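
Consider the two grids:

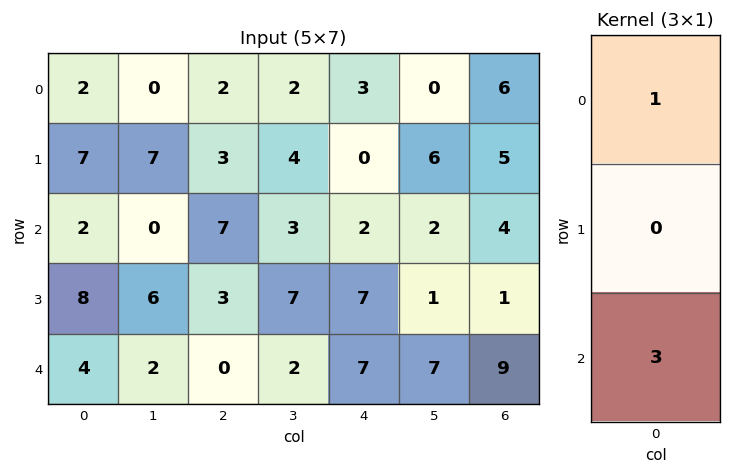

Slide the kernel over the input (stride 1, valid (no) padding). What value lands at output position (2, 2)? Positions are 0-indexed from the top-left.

The receptive field on the input at this output position is [7 / 3 / 0]. Elementwise product with the kernel and sum: 7·1 + 0·3.

7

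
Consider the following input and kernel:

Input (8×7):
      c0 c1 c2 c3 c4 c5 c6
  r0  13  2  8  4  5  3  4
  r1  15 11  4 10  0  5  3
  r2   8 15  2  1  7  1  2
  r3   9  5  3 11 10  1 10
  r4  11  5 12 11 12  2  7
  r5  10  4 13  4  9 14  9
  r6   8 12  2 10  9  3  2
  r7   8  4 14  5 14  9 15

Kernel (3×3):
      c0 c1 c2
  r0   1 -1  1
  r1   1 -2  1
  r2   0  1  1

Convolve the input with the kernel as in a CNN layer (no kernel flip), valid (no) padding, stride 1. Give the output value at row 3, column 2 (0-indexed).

The receptive field on the input at this output position is [3 11 10 / 12 11 12 / 13 4 9]. Elementwise product with the kernel and sum: 3·1 + 11·-1 + 10·1 + 12·1 + 11·-2 + 12·1 + 4·1 + 9·1.

17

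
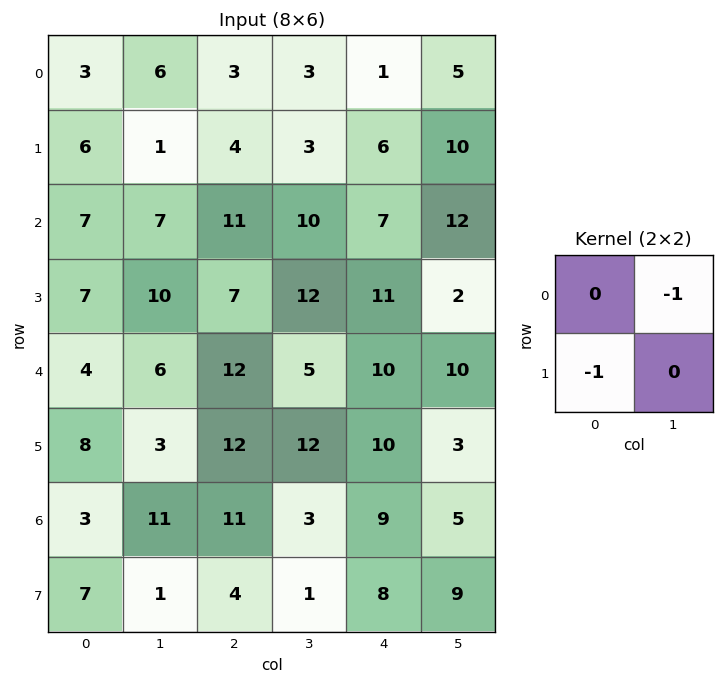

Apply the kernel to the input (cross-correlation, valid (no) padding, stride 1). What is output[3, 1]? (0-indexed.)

-13

The receptive field on the input at this output position is [10 7 / 6 12]. Elementwise product with the kernel and sum: 7·-1 + 6·-1.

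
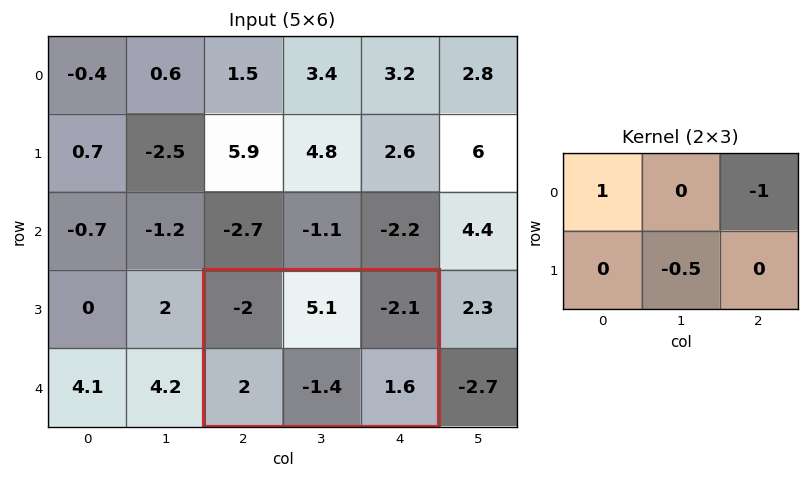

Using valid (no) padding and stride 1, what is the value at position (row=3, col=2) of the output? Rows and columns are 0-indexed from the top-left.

0.8

The receptive field on the input at this output position is [-2 5.1 -2.1 / 2 -1.4 1.6]. Elementwise product with the kernel and sum: -2·1 + -2.1·-1 + -1.4·-0.5.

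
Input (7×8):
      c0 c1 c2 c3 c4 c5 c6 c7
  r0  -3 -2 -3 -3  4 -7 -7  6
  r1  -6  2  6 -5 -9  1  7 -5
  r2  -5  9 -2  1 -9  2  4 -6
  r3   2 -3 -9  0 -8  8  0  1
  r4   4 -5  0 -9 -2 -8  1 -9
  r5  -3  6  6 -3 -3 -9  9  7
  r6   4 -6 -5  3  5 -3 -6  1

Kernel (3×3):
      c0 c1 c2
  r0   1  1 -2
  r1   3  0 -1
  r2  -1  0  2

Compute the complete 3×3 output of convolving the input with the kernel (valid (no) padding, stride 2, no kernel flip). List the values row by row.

Output[0,0]: The receptive field on the input at this output position is [-3 -2 -3 / -6 2 6 / -5 9 -2]. Elementwise product with the kernel and sum: -3·1 + -2·1 + -3·-2 + -6·3 + 6·-1 + -5·-1 + -2·2.

-22 -3 -6
19 -6 -35
-30 31 -47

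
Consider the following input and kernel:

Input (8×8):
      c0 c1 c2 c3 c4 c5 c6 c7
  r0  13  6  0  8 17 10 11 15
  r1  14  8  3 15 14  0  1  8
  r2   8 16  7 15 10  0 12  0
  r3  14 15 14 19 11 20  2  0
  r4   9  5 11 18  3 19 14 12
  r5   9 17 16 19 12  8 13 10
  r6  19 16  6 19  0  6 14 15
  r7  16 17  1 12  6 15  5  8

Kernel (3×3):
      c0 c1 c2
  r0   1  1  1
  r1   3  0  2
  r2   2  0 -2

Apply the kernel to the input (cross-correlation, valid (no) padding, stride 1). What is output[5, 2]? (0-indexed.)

55

The receptive field on the input at this output position is [16 19 12 / 6 19 0 / 1 12 6]. Elementwise product with the kernel and sum: 16·1 + 19·1 + 12·1 + 6·3 + 0·2 + 1·2 + 6·-2.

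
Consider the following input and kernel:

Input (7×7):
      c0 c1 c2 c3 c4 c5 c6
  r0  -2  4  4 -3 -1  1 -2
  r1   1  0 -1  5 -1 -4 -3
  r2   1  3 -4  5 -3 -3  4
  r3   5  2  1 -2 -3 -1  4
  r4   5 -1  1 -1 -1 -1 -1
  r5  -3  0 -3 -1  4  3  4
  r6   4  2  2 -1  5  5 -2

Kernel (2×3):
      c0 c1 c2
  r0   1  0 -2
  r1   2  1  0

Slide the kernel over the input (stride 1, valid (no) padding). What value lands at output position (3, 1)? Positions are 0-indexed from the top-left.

5

The receptive field on the input at this output position is [2 1 -2 / -1 1 -1]. Elementwise product with the kernel and sum: 2·1 + -2·-2 + -1·2 + 1·1.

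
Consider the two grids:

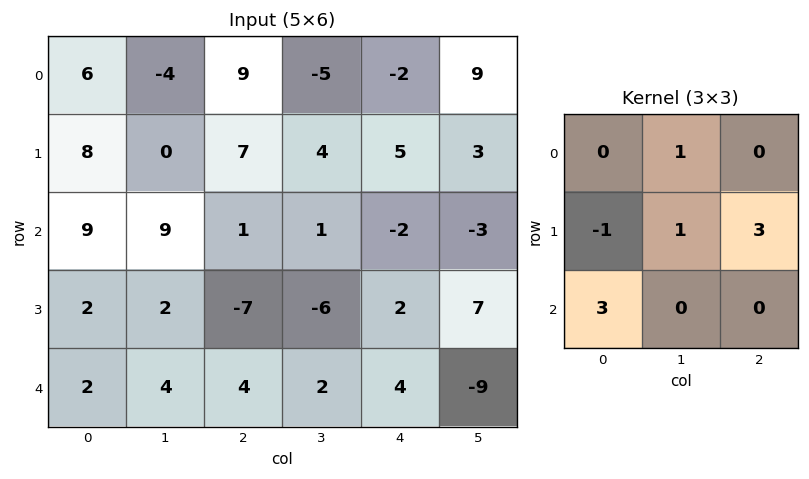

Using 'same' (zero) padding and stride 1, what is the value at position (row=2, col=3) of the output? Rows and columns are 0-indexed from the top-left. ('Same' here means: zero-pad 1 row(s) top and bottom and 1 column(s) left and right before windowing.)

The receptive field on the zero-padded input at this output position is [7 4 5 / 1 1 -2 / -7 -6 2]. Elementwise product with the kernel and sum: 4·1 + 1·-1 + 1·1 + -2·3 + -7·3.

-23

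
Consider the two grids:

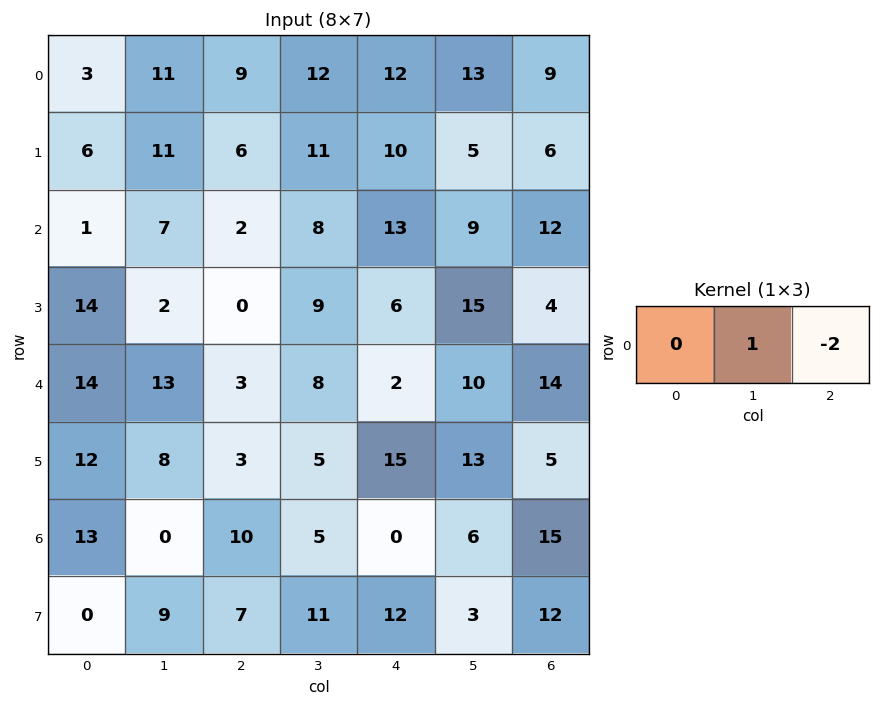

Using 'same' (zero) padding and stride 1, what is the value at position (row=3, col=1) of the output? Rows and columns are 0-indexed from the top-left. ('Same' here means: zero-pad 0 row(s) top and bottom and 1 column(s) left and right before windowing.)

The receptive field on the zero-padded input at this output position is [14 2 0]. Elementwise product with the kernel and sum: 2·1 + 0·-2.

2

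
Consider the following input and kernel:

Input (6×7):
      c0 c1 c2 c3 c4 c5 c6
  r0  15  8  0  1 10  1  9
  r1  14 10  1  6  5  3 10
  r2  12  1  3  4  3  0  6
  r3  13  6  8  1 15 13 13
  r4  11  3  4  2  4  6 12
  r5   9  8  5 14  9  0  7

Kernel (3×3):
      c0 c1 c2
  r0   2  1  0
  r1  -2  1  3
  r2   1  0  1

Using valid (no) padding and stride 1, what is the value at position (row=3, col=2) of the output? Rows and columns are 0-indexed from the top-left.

37

The receptive field on the input at this output position is [8 1 15 / 4 2 4 / 5 14 9]. Elementwise product with the kernel and sum: 8·2 + 1·1 + 4·-2 + 2·1 + 4·3 + 5·1 + 9·1.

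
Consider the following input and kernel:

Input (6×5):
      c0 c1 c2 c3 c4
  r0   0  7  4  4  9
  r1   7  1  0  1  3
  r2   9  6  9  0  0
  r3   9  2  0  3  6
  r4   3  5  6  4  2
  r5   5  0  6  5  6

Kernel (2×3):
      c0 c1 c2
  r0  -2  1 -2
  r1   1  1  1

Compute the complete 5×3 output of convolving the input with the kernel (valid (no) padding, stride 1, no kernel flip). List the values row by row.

Output[0,0]: The receptive field on the input at this output position is [0 7 4 / 7 1 0]. Elementwise product with the kernel and sum: 0·-2 + 7·1 + 4·-2 + 7·1 + 1·1 + 0·1.
Output[0,1]: The receptive field on the input at this output position is [7 4 4 / 1 0 1]. Elementwise product with the kernel and sum: 7·-2 + 4·1 + 4·-2 + 1·1 + 0·1 + 1·1.

7 -16 -18
11 11 4
-19 2 -9
-2 5 3
-2 -1 5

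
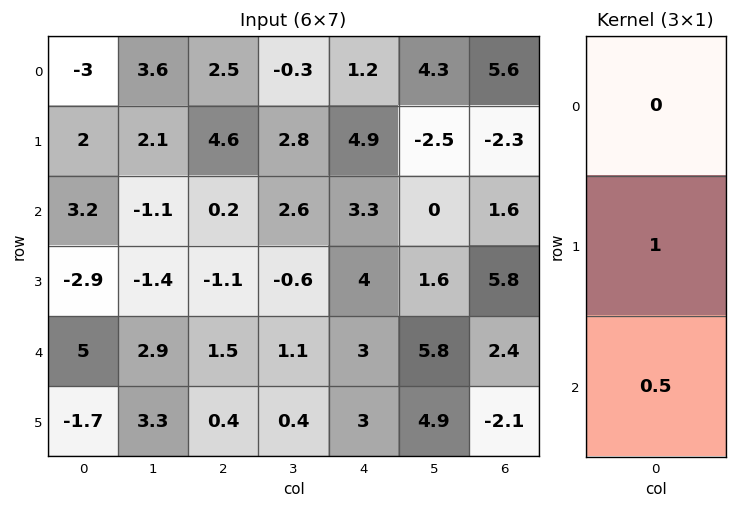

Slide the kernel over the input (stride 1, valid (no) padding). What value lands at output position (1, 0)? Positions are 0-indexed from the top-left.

1.75

The receptive field on the input at this output position is [2 / 3.2 / -2.9]. Elementwise product with the kernel and sum: 3.2·1 + -2.9·0.5.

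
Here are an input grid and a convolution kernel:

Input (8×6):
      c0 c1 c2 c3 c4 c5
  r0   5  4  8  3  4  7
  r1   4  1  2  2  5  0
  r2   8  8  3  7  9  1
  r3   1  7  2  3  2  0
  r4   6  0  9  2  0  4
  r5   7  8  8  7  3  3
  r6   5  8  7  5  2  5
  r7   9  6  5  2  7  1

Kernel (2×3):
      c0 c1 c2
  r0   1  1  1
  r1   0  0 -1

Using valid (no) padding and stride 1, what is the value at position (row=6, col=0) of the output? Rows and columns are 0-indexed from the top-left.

15

The receptive field on the input at this output position is [5 8 7 / 9 6 5]. Elementwise product with the kernel and sum: 5·1 + 8·1 + 7·1 + 5·-1.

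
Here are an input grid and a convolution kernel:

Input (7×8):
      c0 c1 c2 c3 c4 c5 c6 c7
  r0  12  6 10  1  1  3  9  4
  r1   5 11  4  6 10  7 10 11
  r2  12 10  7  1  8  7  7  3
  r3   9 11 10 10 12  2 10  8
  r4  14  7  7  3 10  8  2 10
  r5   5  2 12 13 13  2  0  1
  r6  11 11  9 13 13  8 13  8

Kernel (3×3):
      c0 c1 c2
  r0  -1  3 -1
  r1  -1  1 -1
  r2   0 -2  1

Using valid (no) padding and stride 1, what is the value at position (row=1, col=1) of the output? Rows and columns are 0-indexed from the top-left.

The receptive field on the input at this output position is [11 4 6 / 10 7 1 / 11 10 10]. Elementwise product with the kernel and sum: 11·-1 + 4·3 + 6·-1 + 10·-1 + 7·1 + 1·-1 + 10·-2 + 10·1.

-19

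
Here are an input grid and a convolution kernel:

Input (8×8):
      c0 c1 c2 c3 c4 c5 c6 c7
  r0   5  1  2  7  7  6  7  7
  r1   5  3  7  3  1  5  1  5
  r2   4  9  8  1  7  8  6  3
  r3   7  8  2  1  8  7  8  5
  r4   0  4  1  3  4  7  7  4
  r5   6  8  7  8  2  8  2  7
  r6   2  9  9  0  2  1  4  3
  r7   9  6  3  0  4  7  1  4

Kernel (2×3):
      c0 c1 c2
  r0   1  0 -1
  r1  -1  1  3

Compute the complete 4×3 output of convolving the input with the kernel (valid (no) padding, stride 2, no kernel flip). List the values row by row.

22 -6 7
3 24 24
22 4 9
-1 16 4

Output[0,0]: The receptive field on the input at this output position is [5 1 2 / 5 3 7]. Elementwise product with the kernel and sum: 5·1 + 2·-1 + 5·-1 + 3·1 + 7·3.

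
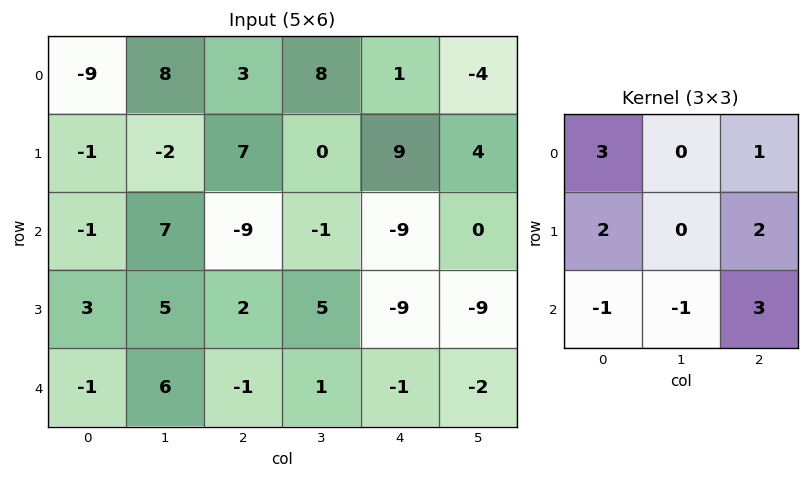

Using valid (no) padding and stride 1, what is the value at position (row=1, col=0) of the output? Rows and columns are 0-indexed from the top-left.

The receptive field on the input at this output position is [-1 -2 7 / -1 7 -9 / 3 5 2]. Elementwise product with the kernel and sum: -1·3 + 7·1 + -1·2 + -9·2 + 3·-1 + 5·-1 + 2·3.

-18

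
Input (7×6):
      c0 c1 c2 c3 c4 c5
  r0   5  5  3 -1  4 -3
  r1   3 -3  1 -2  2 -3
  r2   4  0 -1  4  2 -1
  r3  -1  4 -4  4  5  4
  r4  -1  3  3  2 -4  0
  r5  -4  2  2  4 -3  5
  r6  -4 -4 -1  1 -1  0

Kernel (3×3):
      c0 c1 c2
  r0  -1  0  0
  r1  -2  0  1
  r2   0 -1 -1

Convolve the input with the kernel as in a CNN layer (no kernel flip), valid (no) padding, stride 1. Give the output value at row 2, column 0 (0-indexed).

-12

The receptive field on the input at this output position is [4 0 -1 / -1 4 -4 / -1 3 3]. Elementwise product with the kernel and sum: 4·-1 + -1·-2 + -4·1 + 3·-1 + 3·-1.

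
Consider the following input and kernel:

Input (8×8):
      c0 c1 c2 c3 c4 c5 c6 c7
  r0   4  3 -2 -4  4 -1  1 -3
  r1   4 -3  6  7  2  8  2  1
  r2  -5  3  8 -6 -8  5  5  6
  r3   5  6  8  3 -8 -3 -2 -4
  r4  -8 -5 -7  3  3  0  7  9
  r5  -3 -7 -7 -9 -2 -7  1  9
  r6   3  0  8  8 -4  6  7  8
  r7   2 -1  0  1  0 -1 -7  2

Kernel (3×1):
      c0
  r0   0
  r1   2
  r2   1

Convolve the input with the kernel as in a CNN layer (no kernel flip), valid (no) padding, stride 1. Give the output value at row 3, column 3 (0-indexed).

-3

The receptive field on the input at this output position is [3 / 3 / -9]. Elementwise product with the kernel and sum: 3·2 + -9·1.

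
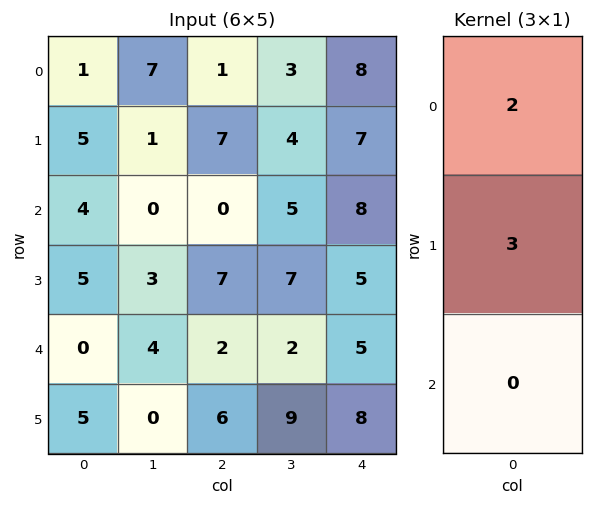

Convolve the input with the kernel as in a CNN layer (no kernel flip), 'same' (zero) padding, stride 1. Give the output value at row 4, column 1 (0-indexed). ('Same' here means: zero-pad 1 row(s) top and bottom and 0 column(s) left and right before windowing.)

The receptive field on the zero-padded input at this output position is [3 / 4 / 0]. Elementwise product with the kernel and sum: 3·2 + 4·3.

18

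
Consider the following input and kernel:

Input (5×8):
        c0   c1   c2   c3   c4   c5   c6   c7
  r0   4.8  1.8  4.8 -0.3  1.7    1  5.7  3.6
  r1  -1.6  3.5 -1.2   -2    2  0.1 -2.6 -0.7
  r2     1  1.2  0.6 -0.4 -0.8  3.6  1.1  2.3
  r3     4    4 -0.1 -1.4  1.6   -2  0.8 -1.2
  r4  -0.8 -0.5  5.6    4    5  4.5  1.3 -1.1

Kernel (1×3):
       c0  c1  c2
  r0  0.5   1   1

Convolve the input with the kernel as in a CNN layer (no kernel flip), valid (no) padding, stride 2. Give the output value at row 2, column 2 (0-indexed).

8.3

The receptive field on the input at this output position is [5 4.5 1.3]. Elementwise product with the kernel and sum: 5·0.5 + 4.5·1 + 1.3·1.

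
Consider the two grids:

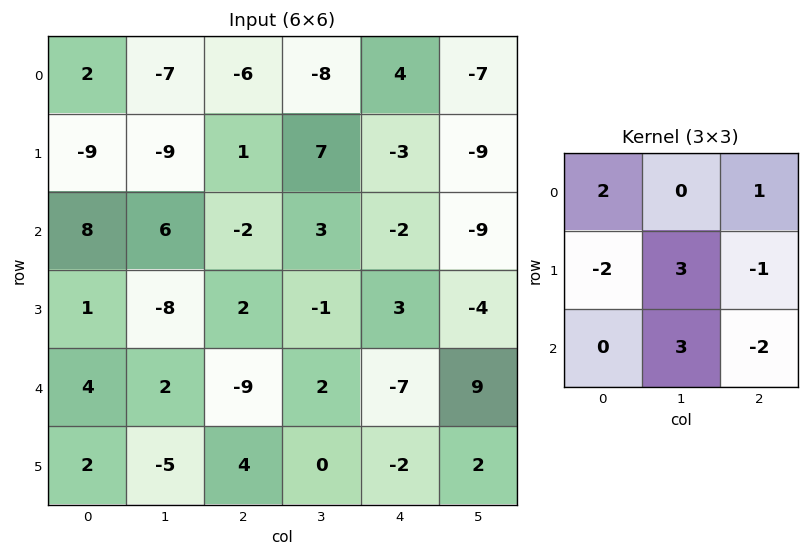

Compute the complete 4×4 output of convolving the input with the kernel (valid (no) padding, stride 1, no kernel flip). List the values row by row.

Output[0,0]: The receptive field on the input at this output position is [2 -7 -6 / -9 -9 1 / 8 6 -2]. Elementwise product with the kernel and sum: 2·2 + -6·1 + -9·-2 + -9·3 + 1·-1 + 6·3 + -2·-2.

10 -20 27 -25
-41 -24 5 19
10 7 4 -27
-12 -38 42 -50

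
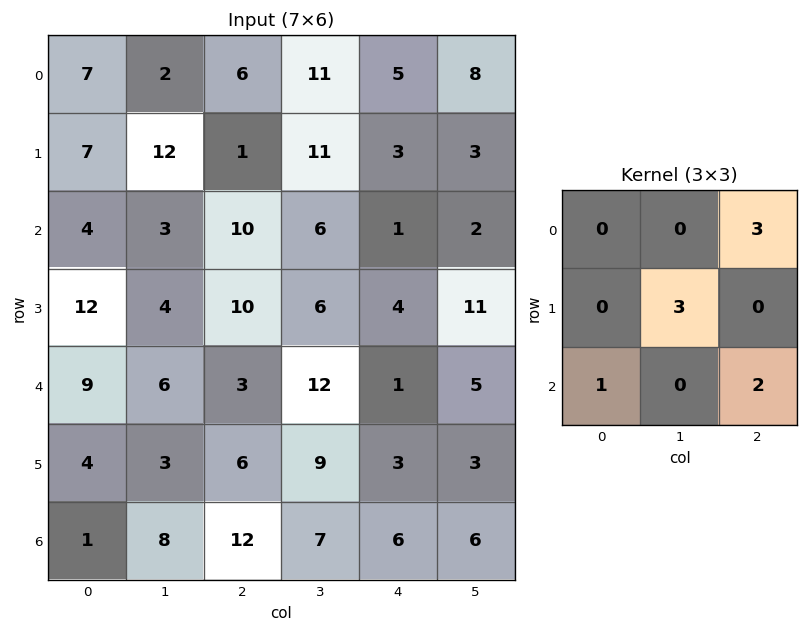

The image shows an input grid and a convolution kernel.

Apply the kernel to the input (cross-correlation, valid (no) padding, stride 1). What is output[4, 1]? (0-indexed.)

The receptive field on the input at this output position is [6 3 12 / 3 6 9 / 8 12 7]. Elementwise product with the kernel and sum: 12·3 + 6·3 + 8·1 + 7·2.

76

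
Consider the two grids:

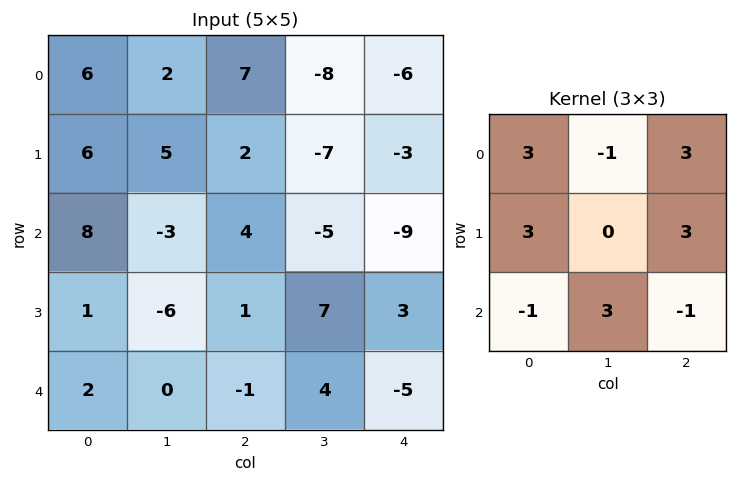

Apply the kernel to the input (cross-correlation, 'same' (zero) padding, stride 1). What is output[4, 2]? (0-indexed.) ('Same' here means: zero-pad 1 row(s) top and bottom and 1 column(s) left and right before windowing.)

The receptive field on the zero-padded input at this output position is [-6 1 7 / 0 -1 4 / 0 0 0]. Elementwise product with the kernel and sum: -6·3 + 1·-1 + 7·3 + 0·3 + 4·3 + 0·-1 + 0·3 + 0·-1.

14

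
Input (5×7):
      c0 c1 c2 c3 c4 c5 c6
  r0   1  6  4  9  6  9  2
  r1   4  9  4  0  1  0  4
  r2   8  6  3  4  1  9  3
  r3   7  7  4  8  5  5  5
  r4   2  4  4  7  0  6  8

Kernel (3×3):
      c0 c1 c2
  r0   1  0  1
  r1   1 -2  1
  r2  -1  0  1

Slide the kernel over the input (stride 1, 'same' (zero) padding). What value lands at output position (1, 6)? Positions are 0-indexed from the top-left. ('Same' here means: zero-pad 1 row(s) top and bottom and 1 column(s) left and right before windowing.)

-8

The receptive field on the zero-padded input at this output position is [9 2 0 / 0 4 0 / 9 3 0]. Elementwise product with the kernel and sum: 9·1 + 0·1 + 0·1 + 4·-2 + 0·1 + 9·-1 + 0·1.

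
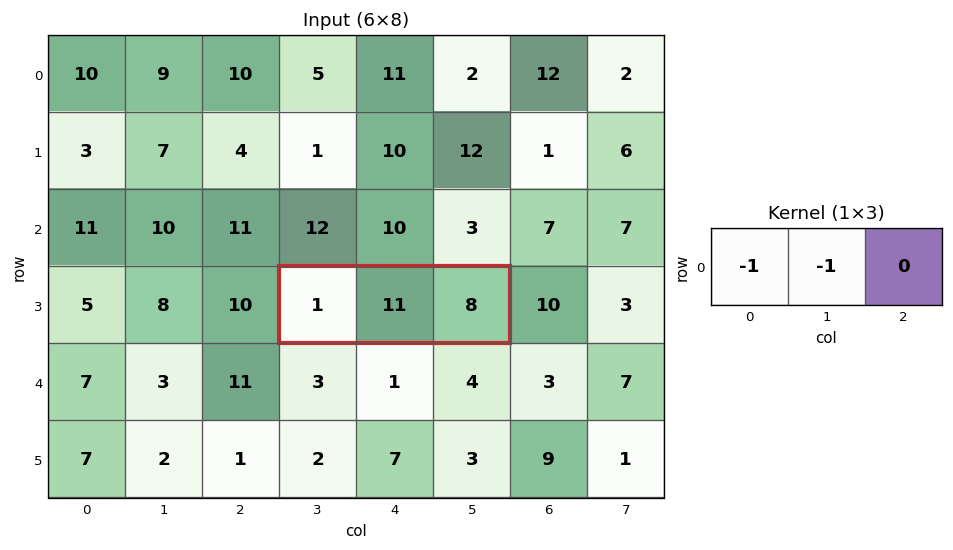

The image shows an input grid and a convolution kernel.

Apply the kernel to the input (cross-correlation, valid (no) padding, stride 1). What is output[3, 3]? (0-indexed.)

The receptive field on the input at this output position is [1 11 8]. Elementwise product with the kernel and sum: 1·-1 + 11·-1.

-12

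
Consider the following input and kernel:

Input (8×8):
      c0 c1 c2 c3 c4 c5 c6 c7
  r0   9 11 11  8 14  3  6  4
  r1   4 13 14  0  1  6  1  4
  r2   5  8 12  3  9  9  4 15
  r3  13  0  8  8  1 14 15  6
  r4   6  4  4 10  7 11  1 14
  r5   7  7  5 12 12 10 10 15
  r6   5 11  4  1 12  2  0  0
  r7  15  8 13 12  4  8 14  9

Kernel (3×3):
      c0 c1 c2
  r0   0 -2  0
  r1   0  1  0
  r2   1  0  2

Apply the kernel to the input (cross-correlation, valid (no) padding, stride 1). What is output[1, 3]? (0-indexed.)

The receptive field on the input at this output position is [0 1 6 / 3 9 9 / 8 1 14]. Elementwise product with the kernel and sum: 1·-2 + 9·1 + 8·1 + 14·2.

43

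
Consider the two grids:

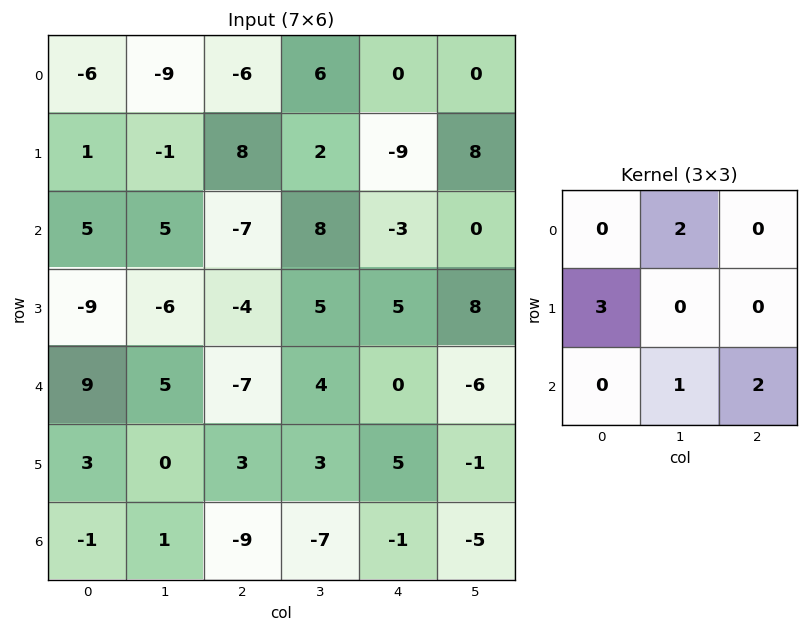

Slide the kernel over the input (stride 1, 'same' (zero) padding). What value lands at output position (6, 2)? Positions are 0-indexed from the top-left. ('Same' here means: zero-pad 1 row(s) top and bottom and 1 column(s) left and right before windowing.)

9

The receptive field on the zero-padded input at this output position is [0 3 3 / 1 -9 -7 / 0 0 0]. Elementwise product with the kernel and sum: 3·2 + 1·3 + 0·1 + 0·2.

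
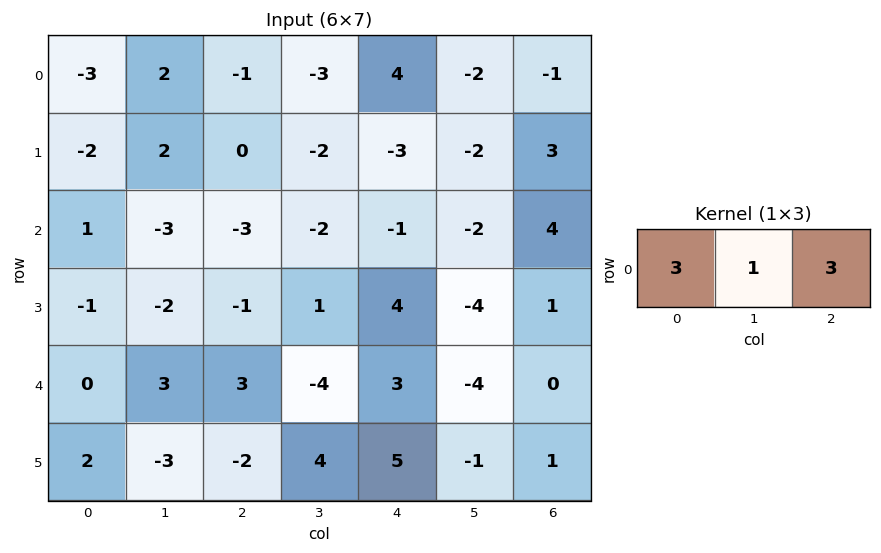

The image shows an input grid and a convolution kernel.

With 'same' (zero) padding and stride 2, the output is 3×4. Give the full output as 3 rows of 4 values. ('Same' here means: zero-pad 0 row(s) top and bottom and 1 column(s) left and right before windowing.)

Output[0,0]: The receptive field on the zero-padded input at this output position is [0 -3 2]. Elementwise product with the kernel and sum: 0·3 + -3·1 + 2·3.

3 -4 -11 -7
-8 -18 -13 -2
9 0 -21 -12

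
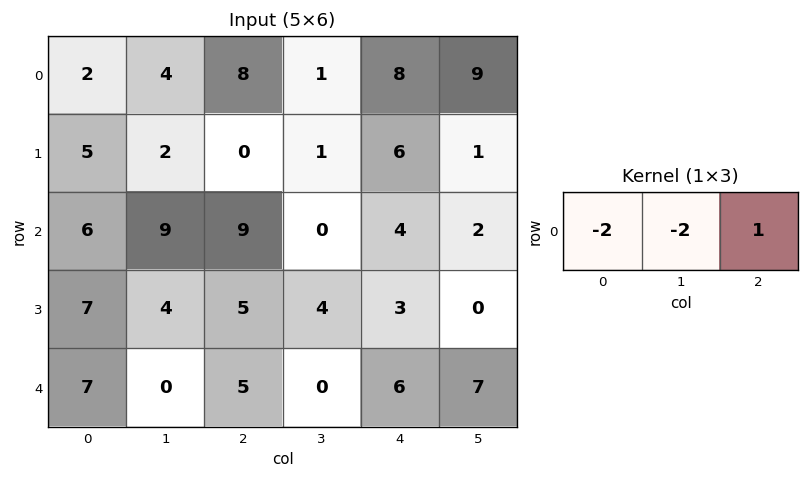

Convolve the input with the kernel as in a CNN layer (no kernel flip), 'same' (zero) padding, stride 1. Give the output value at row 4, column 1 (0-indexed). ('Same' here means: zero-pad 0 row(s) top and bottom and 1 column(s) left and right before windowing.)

-9

The receptive field on the zero-padded input at this output position is [7 0 5]. Elementwise product with the kernel and sum: 7·-2 + 0·-2 + 5·1.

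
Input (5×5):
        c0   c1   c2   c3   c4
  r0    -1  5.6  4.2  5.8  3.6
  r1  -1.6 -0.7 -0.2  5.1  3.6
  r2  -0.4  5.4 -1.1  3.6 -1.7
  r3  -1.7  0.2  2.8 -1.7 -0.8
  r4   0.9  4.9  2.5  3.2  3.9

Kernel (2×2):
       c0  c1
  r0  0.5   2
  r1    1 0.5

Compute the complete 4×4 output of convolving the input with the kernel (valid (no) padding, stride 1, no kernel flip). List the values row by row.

Output[0,0]: The receptive field on the input at this output position is [-1 5.6 / -1.6 -0.7]. Elementwise product with the kernel and sum: -1·0.5 + 5.6·2 + -1.6·1 + -0.7·0.5.
Output[0,1]: The receptive field on the input at this output position is [5.6 4.2 / -0.7 -0.2]. Elementwise product with the kernel and sum: 5.6·0.5 + 4.2·2 + -0.7·1 + -0.2·0.5.

8.75 10.4 16.05 17
0.1 4.1 10.8 12.5
9 2.1 8.6 -3.7
2.9 11.85 2.1 2.7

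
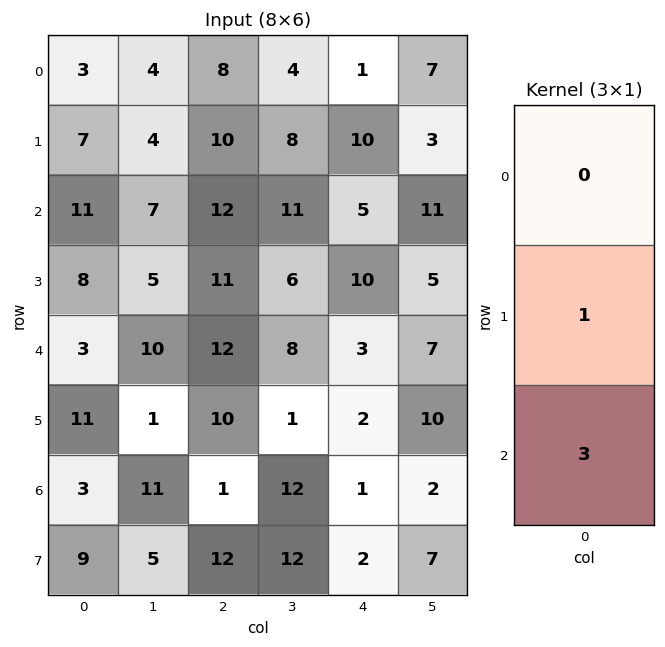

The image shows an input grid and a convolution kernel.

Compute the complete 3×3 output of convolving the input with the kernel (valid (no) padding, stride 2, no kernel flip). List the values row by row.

Output[0,0]: The receptive field on the input at this output position is [3 / 7 / 11]. Elementwise product with the kernel and sum: 7·1 + 11·3.

40 46 25
17 47 19
20 13 5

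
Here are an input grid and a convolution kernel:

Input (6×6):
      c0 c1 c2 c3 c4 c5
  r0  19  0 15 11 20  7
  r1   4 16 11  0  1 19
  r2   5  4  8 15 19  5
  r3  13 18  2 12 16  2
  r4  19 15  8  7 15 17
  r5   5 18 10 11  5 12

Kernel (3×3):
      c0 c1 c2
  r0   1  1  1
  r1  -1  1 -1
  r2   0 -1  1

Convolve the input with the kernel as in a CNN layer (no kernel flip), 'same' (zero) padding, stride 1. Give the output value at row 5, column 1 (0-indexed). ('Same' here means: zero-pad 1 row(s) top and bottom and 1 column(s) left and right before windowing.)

The receptive field on the zero-padded input at this output position is [19 15 8 / 5 18 10 / 0 0 0]. Elementwise product with the kernel and sum: 19·1 + 15·1 + 8·1 + 5·-1 + 18·1 + 10·-1 + 0·-1 + 0·1.

45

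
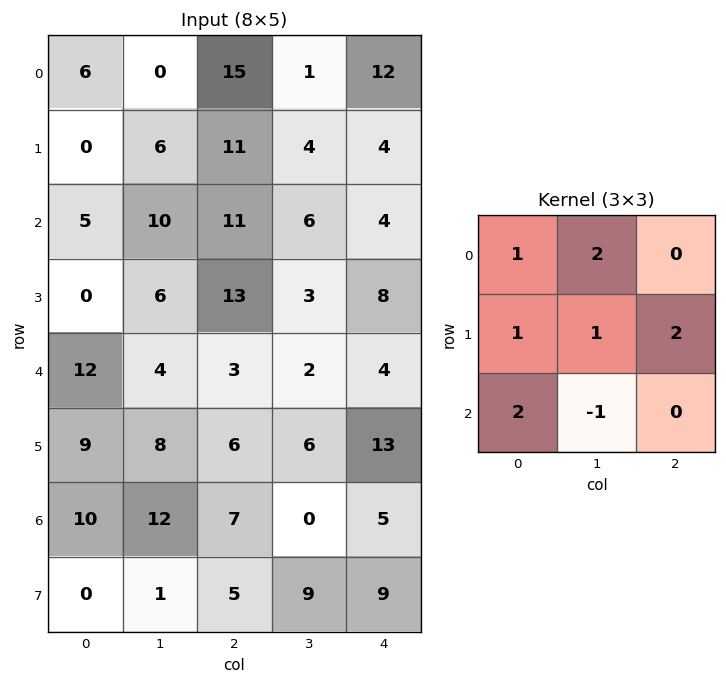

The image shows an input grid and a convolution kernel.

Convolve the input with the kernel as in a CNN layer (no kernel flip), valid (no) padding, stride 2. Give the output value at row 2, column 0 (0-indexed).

57

The receptive field on the input at this output position is [12 4 3 / 9 8 6 / 10 12 7]. Elementwise product with the kernel and sum: 12·1 + 4·2 + 9·1 + 8·1 + 6·2 + 10·2 + 12·-1.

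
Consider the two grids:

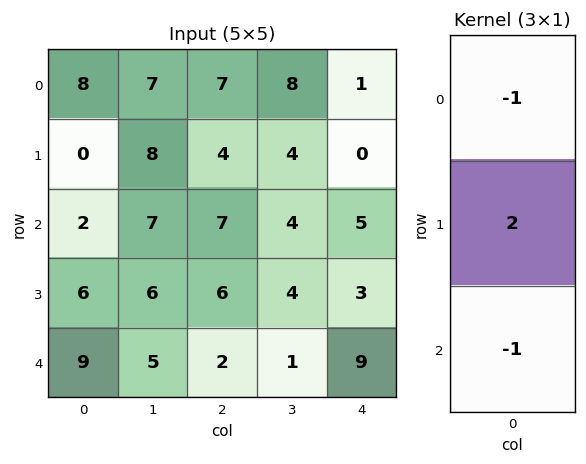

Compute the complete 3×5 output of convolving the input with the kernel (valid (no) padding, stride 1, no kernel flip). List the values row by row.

-10 2 -6 -4 -6
-2 0 4 0 7
1 0 3 3 -8

Output[0,0]: The receptive field on the input at this output position is [8 / 0 / 2]. Elementwise product with the kernel and sum: 8·-1 + 0·2 + 2·-1.
Output[0,1]: The receptive field on the input at this output position is [7 / 8 / 7]. Elementwise product with the kernel and sum: 7·-1 + 8·2 + 7·-1.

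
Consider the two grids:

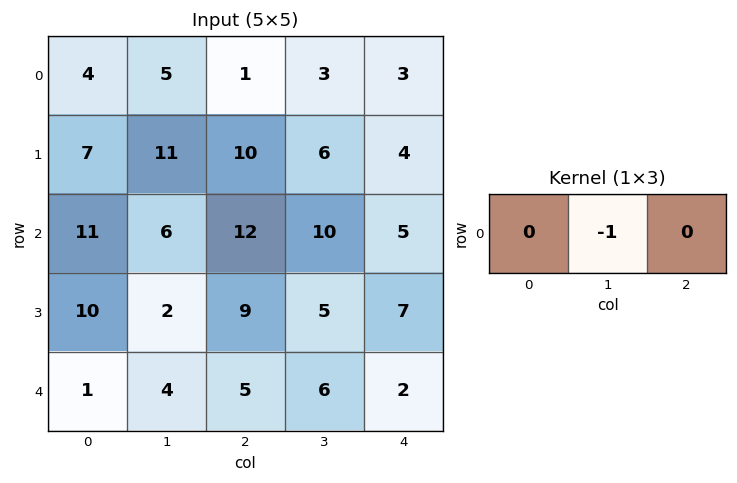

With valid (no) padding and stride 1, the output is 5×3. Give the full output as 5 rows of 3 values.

Output[0,0]: The receptive field on the input at this output position is [4 5 1]. Elementwise product with the kernel and sum: 5·-1.
Output[0,1]: The receptive field on the input at this output position is [5 1 3]. Elementwise product with the kernel and sum: 1·-1.

-5 -1 -3
-11 -10 -6
-6 -12 -10
-2 -9 -5
-4 -5 -6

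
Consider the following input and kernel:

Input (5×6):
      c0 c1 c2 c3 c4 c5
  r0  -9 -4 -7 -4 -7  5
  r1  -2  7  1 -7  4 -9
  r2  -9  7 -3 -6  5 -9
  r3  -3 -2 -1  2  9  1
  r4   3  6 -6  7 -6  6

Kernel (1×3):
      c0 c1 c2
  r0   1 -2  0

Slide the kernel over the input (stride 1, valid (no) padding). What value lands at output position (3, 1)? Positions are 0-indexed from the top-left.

The receptive field on the input at this output position is [-2 -1 2]. Elementwise product with the kernel and sum: -2·1 + -1·-2.

0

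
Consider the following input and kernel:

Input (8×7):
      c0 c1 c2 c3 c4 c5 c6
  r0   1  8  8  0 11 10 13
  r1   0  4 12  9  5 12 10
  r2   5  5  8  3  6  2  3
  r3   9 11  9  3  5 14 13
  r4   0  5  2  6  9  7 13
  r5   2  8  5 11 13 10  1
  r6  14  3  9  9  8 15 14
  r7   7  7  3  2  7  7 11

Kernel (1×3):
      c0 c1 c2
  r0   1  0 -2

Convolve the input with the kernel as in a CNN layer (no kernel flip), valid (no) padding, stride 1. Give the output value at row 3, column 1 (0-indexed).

The receptive field on the input at this output position is [11 9 3]. Elementwise product with the kernel and sum: 11·1 + 3·-2.

5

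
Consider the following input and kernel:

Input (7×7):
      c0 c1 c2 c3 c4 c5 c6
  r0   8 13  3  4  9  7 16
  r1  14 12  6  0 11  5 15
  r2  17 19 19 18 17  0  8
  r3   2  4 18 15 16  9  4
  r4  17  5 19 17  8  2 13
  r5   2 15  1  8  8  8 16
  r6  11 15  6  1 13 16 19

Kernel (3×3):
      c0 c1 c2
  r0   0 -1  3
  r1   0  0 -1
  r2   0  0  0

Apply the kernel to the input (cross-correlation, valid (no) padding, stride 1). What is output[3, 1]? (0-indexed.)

The receptive field on the input at this output position is [4 18 15 / 5 19 17 / 15 1 8]. Elementwise product with the kernel and sum: 18·-1 + 15·3 + 17·-1.

10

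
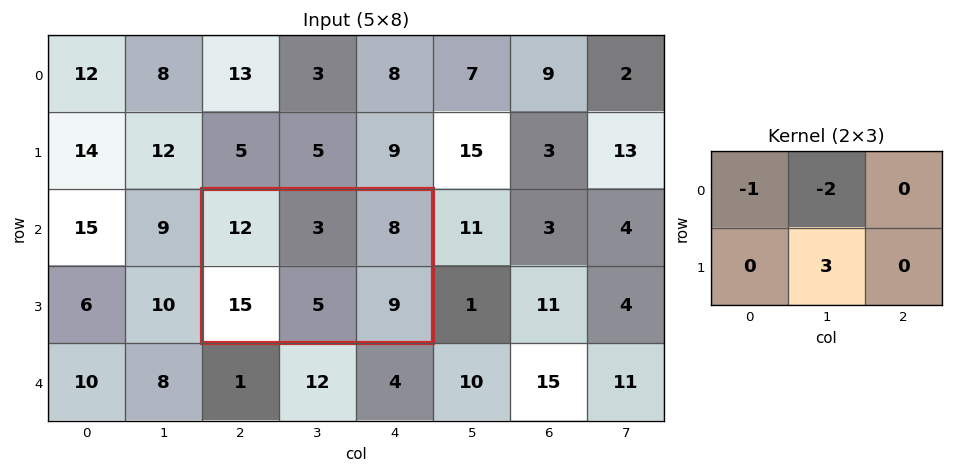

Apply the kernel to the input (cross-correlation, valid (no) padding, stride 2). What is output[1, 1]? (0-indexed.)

-3

The receptive field on the input at this output position is [12 3 8 / 15 5 9]. Elementwise product with the kernel and sum: 12·-1 + 3·-2 + 5·3.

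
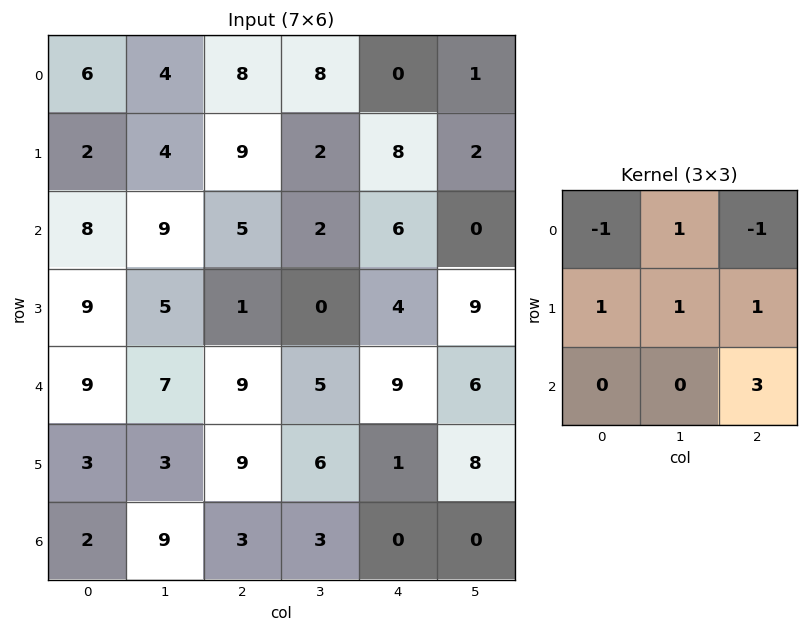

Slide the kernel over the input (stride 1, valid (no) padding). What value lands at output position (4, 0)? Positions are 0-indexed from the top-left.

The receptive field on the input at this output position is [9 7 9 / 3 3 9 / 2 9 3]. Elementwise product with the kernel and sum: 9·-1 + 7·1 + 9·-1 + 3·1 + 3·1 + 9·1 + 3·3.

13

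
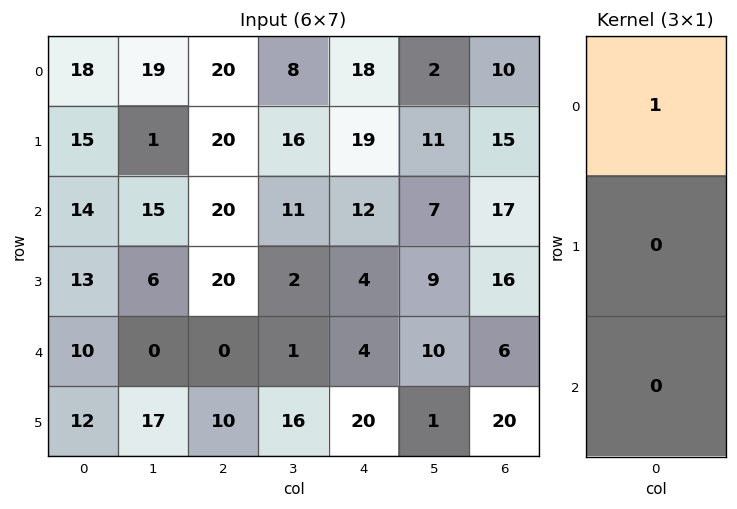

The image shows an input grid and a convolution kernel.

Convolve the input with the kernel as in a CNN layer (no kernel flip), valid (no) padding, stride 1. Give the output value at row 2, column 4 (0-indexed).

12

The receptive field on the input at this output position is [12 / 4 / 4]. Elementwise product with the kernel and sum: 12·1.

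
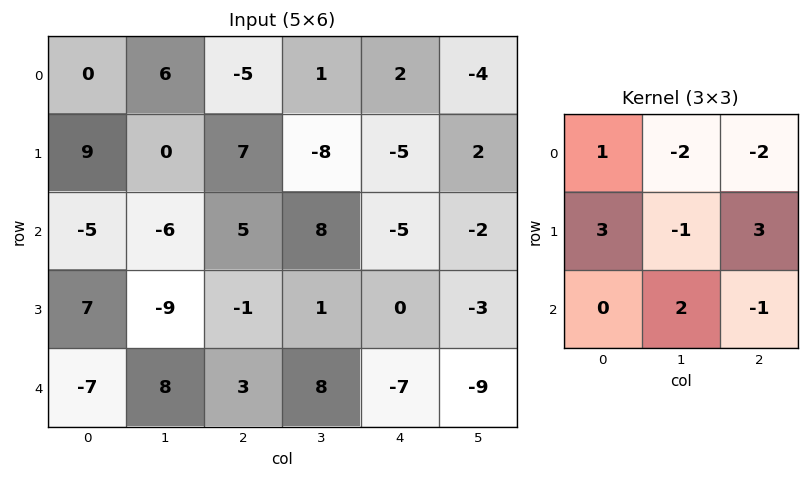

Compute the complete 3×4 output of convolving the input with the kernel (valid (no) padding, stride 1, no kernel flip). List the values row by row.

29 -15 24 -16
-16 0 27 24
37 -57 18 11

Output[0,0]: The receptive field on the input at this output position is [0 6 -5 / 9 0 7 / -5 -6 5]. Elementwise product with the kernel and sum: 0·1 + 6·-2 + -5·-2 + 9·3 + 0·-1 + 7·3 + -6·2 + 5·-1.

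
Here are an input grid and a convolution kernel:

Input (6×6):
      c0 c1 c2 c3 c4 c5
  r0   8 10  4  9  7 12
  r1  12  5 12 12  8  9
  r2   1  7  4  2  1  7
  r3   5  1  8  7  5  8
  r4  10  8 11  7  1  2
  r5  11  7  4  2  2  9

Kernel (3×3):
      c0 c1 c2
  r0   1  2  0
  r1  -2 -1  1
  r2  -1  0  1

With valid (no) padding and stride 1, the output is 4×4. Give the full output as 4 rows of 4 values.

14 3 -9 5
20 19 24 31
13 11 -20 -12
-17 -8 -8 11

Output[0,0]: The receptive field on the input at this output position is [8 10 4 / 12 5 12 / 1 7 4]. Elementwise product with the kernel and sum: 8·1 + 10·2 + 12·-2 + 5·-1 + 12·1 + 1·-1 + 4·1.
Output[0,1]: The receptive field on the input at this output position is [10 4 9 / 5 12 12 / 7 4 2]. Elementwise product with the kernel and sum: 10·1 + 4·2 + 5·-2 + 12·-1 + 12·1 + 7·-1 + 2·1.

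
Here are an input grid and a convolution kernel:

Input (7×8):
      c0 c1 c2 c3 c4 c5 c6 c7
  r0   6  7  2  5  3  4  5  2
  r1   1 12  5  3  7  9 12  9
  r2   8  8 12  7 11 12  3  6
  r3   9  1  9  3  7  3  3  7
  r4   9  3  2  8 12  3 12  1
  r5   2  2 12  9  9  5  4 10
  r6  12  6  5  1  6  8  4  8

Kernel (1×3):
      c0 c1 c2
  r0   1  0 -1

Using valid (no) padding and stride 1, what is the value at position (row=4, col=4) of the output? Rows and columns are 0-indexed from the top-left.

The receptive field on the input at this output position is [12 3 12]. Elementwise product with the kernel and sum: 12·1 + 12·-1.

0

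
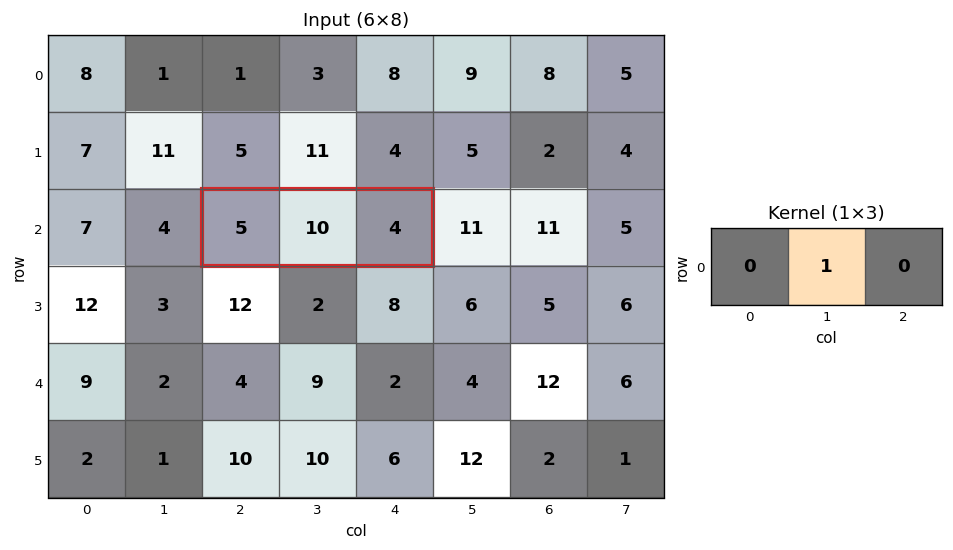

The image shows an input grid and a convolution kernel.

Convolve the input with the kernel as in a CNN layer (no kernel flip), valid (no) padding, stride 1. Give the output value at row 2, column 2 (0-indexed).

10

The receptive field on the input at this output position is [5 10 4]. Elementwise product with the kernel and sum: 10·1.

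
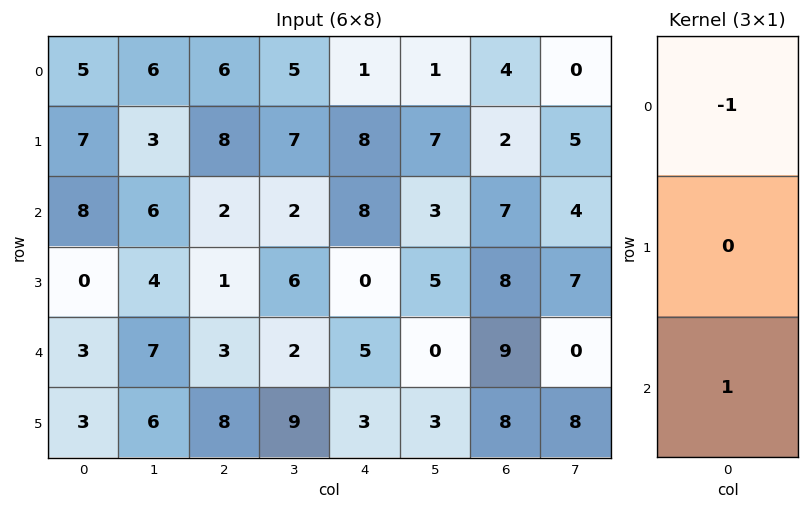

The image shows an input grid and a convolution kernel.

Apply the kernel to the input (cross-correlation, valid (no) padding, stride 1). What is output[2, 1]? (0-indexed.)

The receptive field on the input at this output position is [6 / 4 / 7]. Elementwise product with the kernel and sum: 6·-1 + 7·1.

1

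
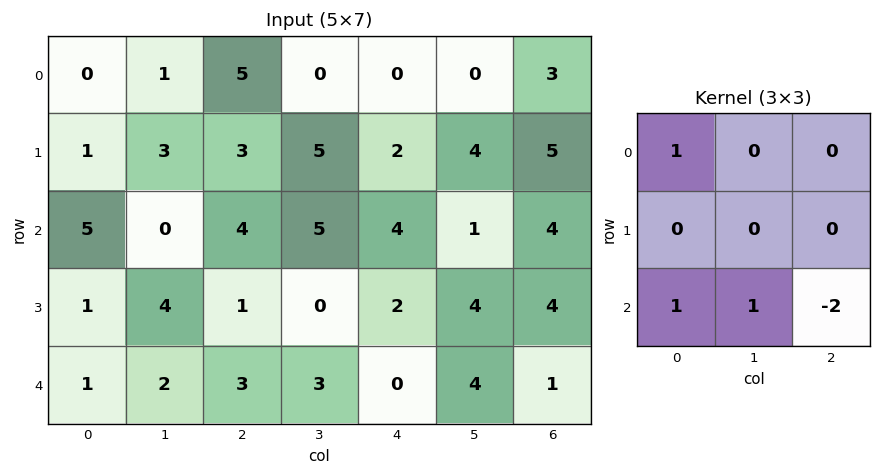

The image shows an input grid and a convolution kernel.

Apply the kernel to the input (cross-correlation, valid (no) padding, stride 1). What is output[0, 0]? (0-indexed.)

-3

The receptive field on the input at this output position is [0 1 5 / 1 3 3 / 5 0 4]. Elementwise product with the kernel and sum: 0·1 + 5·1 + 0·1 + 4·-2.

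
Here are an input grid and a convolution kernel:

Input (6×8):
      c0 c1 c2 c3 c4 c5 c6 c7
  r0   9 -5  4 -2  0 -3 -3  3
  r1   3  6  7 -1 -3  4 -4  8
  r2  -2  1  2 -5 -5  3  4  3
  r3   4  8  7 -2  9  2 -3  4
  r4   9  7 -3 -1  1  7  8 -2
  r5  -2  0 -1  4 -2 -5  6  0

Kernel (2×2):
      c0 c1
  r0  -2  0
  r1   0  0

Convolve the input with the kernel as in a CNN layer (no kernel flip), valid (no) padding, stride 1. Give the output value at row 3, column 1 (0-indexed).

-16

The receptive field on the input at this output position is [8 7 / 7 -3]. Elementwise product with the kernel and sum: 8·-2.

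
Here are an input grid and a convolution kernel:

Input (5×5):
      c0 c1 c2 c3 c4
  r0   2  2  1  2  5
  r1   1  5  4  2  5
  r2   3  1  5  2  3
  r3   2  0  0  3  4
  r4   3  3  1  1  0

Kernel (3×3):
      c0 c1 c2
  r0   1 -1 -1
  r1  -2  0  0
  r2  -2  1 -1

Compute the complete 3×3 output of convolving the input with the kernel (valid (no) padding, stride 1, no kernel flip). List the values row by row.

Output[0,0]: The receptive field on the input at this output position is [2 2 1 / 1 5 4 / 3 1 5]. Elementwise product with the kernel and sum: 2·1 + 2·-1 + 1·-1 + 1·-2 + 3·-2 + 1·1 + 5·-1.
Output[0,1]: The receptive field on the input at this output position is [2 1 2 / 5 4 2 / 1 5 2]. Elementwise product with the kernel and sum: 2·1 + 1·-1 + 2·-1 + 5·-2 + 1·-2 + 5·1 + 2·-1.

-13 -10 -25
-18 -6 -14
-11 -12 -1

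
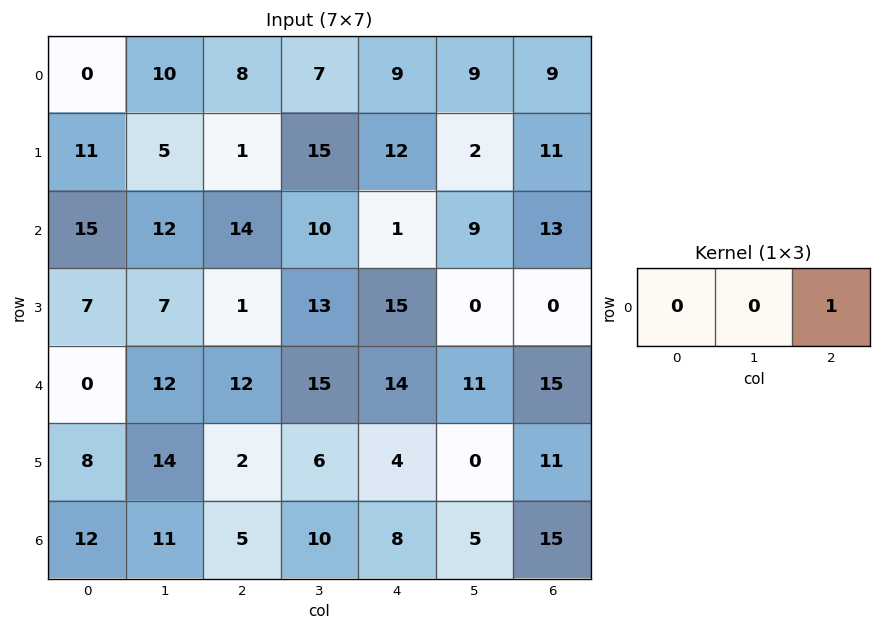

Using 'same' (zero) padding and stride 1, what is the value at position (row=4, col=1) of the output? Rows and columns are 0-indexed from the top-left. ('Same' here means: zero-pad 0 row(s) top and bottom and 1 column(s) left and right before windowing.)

12

The receptive field on the zero-padded input at this output position is [0 12 12]. Elementwise product with the kernel and sum: 12·1.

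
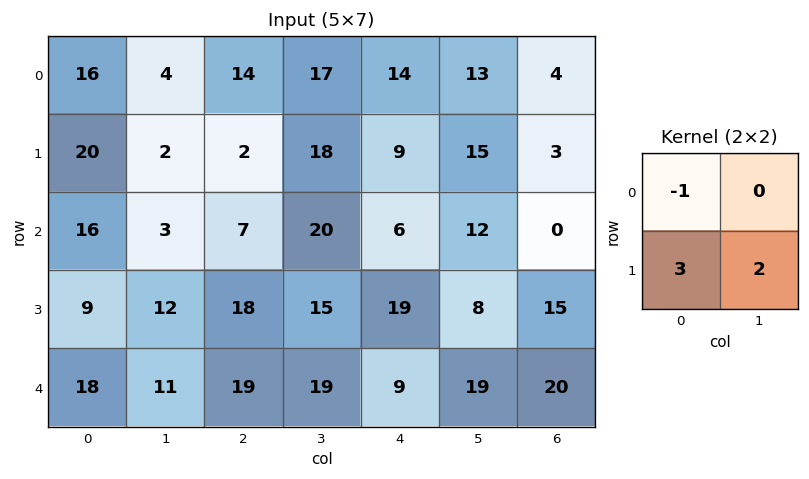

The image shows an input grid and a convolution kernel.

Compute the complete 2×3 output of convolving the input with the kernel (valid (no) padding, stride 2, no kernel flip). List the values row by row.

48 28 43
35 77 67

Output[0,0]: The receptive field on the input at this output position is [16 4 / 20 2]. Elementwise product with the kernel and sum: 16·-1 + 20·3 + 2·2.
Output[0,1]: The receptive field on the input at this output position is [14 17 / 2 18]. Elementwise product with the kernel and sum: 14·-1 + 2·3 + 18·2.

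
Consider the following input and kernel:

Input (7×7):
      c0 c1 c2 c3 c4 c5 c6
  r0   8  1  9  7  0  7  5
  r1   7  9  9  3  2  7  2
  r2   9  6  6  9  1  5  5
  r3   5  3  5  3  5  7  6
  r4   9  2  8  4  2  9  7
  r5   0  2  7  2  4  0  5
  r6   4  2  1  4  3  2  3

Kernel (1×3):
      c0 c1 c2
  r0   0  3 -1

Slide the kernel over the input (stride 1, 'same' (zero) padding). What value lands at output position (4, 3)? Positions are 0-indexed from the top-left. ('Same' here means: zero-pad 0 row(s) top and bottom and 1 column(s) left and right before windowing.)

The receptive field on the zero-padded input at this output position is [8 4 2]. Elementwise product with the kernel and sum: 4·3 + 2·-1.

10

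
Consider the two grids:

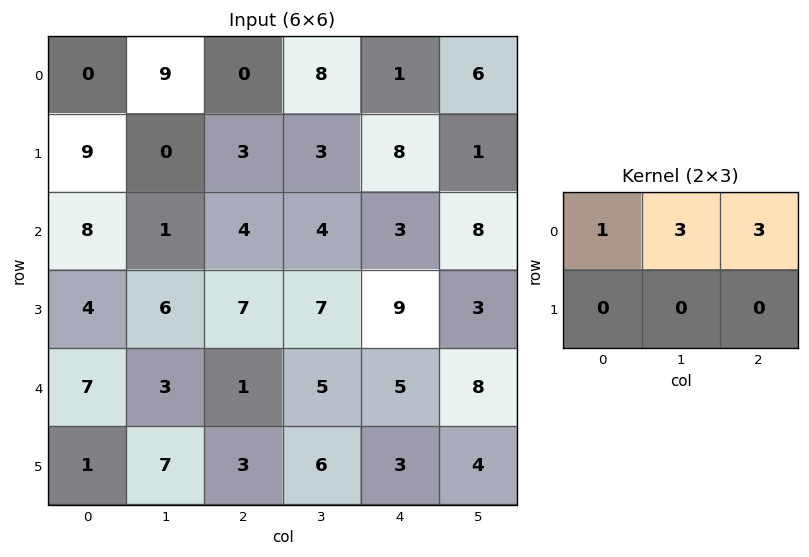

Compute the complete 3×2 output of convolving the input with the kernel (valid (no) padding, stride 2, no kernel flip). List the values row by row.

27 27
23 25
19 31

Output[0,0]: The receptive field on the input at this output position is [0 9 0 / 9 0 3]. Elementwise product with the kernel and sum: 0·1 + 9·3 + 0·3.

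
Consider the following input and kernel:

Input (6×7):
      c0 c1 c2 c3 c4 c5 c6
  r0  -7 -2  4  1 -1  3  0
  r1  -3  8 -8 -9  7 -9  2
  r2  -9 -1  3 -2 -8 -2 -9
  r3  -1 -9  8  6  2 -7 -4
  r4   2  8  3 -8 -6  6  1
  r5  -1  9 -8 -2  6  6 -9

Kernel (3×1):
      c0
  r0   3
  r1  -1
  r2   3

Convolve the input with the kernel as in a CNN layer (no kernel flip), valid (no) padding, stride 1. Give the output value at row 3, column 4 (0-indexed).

The receptive field on the input at this output position is [2 / -6 / 6]. Elementwise product with the kernel and sum: 2·3 + -6·-1 + 6·3.

30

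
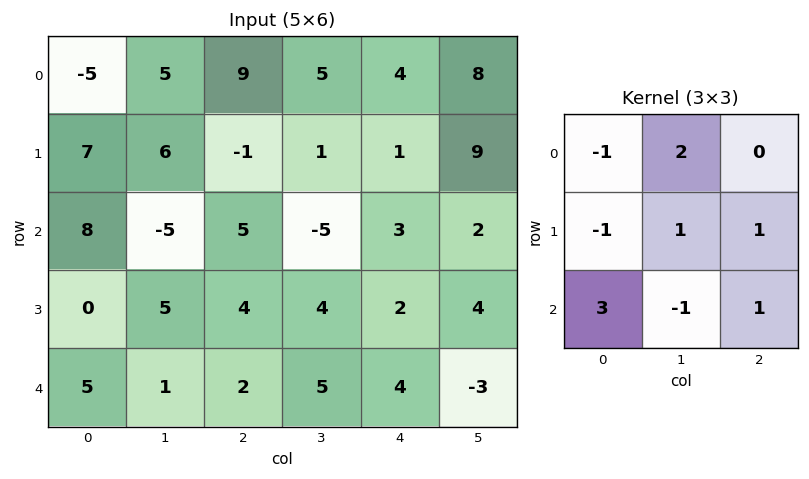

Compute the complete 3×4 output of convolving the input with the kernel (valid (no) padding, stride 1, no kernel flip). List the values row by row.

Output[0,0]: The receptive field on the input at this output position is [-5 5 9 / 7 6 -1 / 8 -5 5]. Elementwise product with the kernel and sum: -5·-1 + 5·2 + 7·-1 + 6·1 + -1·1 + 8·3 + -5·-1 + 5·1.
Output[0,1]: The receptive field on the input at this output position is [5 9 5 / 6 -1 1 / -5 5 -5]. Elementwise product with the kernel and sum: 5·-1 + 9·2 + 6·-1 + -1·1 + 1·1 + -5·3 + 5·-1 + -5·1.

47 -18 27 -4
-4 12 6 25
7 24 -8 21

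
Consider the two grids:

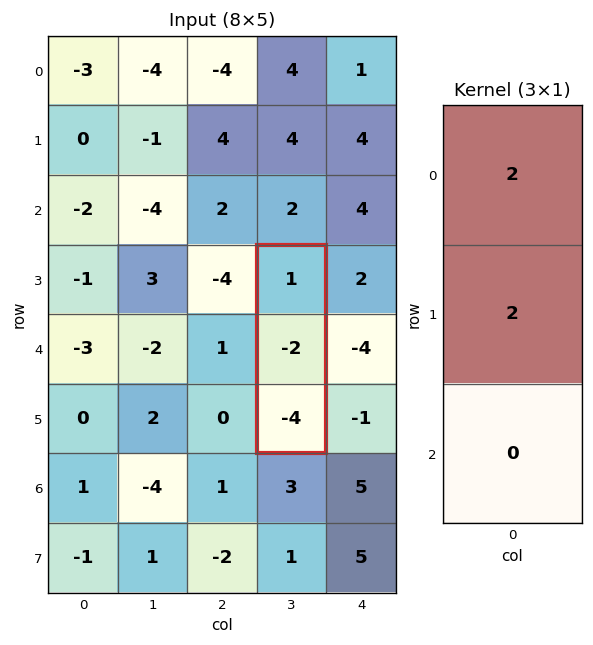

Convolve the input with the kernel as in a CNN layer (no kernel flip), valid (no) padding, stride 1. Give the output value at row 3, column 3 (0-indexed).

-2

The receptive field on the input at this output position is [1 / -2 / -4]. Elementwise product with the kernel and sum: 1·2 + -2·2.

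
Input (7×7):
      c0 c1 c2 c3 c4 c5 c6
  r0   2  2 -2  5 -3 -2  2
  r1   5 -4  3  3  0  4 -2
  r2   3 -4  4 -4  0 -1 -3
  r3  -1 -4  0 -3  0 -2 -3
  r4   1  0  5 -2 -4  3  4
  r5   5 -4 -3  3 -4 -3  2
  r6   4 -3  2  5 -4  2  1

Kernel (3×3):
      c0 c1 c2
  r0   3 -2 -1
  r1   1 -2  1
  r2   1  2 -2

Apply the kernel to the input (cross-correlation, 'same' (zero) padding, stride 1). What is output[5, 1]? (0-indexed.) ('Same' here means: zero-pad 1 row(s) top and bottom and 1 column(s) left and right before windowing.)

The receptive field on the zero-padded input at this output position is [1 0 5 / 5 -4 -3 / 4 -3 2]. Elementwise product with the kernel and sum: 1·3 + 0·-2 + 5·-1 + 5·1 + -4·-2 + -3·1 + 4·1 + -3·2 + 2·-2.

2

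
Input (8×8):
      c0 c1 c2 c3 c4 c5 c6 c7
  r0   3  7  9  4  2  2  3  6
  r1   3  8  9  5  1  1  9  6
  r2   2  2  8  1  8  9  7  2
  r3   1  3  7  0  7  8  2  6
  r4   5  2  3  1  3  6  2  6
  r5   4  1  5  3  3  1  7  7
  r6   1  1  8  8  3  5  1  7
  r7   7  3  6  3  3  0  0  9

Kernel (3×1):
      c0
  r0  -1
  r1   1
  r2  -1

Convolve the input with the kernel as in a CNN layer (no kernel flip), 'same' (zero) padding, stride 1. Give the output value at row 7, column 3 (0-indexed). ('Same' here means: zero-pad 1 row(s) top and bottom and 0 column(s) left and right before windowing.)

-5

The receptive field on the zero-padded input at this output position is [8 / 3 / 0]. Elementwise product with the kernel and sum: 8·-1 + 3·1 + 0·-1.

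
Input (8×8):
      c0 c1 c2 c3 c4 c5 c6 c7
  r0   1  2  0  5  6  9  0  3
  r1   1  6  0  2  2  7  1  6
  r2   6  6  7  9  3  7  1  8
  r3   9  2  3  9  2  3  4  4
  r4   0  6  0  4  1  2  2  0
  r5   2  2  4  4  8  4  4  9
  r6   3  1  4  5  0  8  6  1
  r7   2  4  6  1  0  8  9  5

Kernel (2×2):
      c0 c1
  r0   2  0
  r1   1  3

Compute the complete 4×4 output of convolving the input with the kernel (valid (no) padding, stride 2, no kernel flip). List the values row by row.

Output[0,0]: The receptive field on the input at this output position is [1 2 / 1 6]. Elementwise product with the kernel and sum: 1·2 + 1·1 + 6·3.
Output[0,1]: The receptive field on the input at this output position is [0 5 / 0 2]. Elementwise product with the kernel and sum: 0·2 + 0·1 + 2·3.

21 6 35 19
27 44 17 18
8 16 22 35
20 17 24 36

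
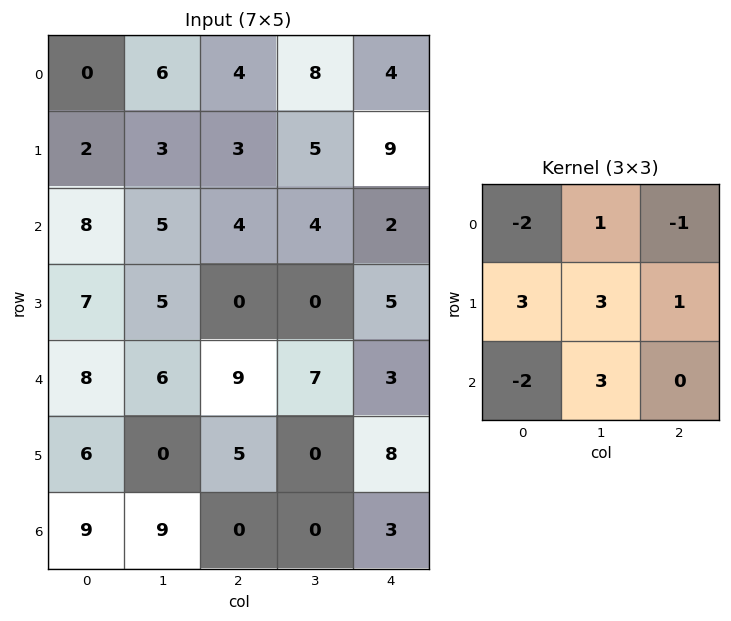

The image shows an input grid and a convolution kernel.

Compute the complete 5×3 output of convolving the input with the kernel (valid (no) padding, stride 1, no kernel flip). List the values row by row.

Output[0,0]: The receptive field on the input at this output position is [0 6 4 / 2 3 3 / 8 5 4]. Elementwise product with the kernel and sum: 0·-2 + 6·1 + 4·-1 + 2·3 + 3·3 + 3·1 + 8·-2 + 5·3.

19 9 33
40 13 16
23 20 2
30 57 36
13 -13 9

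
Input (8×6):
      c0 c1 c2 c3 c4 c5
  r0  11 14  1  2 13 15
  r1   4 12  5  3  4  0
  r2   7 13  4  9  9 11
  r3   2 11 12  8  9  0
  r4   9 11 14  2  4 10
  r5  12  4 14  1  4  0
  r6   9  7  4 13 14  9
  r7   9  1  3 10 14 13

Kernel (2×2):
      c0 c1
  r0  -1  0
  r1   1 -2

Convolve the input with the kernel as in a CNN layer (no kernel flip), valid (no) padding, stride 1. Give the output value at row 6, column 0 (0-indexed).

-2

The receptive field on the input at this output position is [9 7 / 9 1]. Elementwise product with the kernel and sum: 9·-1 + 9·1 + 1·-2.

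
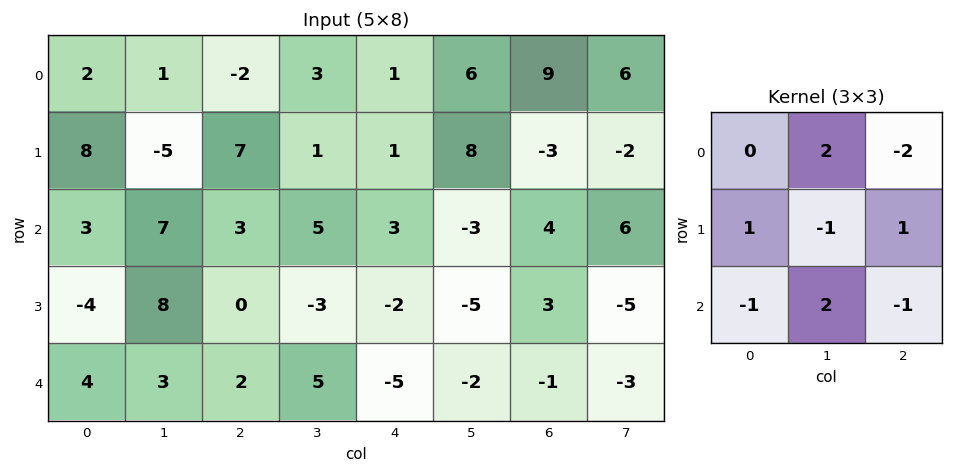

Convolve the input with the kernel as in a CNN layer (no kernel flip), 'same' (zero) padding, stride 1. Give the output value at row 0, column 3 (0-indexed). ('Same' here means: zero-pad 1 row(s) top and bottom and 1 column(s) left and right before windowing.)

-10

The receptive field on the zero-padded input at this output position is [0 0 0 / -2 3 1 / 7 1 1]. Elementwise product with the kernel and sum: 0·2 + 0·-2 + -2·1 + 3·-1 + 1·1 + 7·-1 + 1·2 + 1·-1.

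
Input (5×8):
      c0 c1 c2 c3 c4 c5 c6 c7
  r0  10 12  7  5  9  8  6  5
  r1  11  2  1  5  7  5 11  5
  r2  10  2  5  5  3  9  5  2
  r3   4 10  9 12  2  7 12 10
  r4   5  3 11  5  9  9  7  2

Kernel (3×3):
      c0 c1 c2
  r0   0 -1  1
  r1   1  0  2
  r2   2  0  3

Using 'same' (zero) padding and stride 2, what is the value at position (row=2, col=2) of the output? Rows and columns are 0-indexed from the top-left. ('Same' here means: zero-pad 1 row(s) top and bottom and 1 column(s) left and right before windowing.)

28

The receptive field on the zero-padded input at this output position is [12 2 7 / 5 9 9 / 0 0 0]. Elementwise product with the kernel and sum: 2·-1 + 7·1 + 5·1 + 9·2 + 0·2 + 0·3.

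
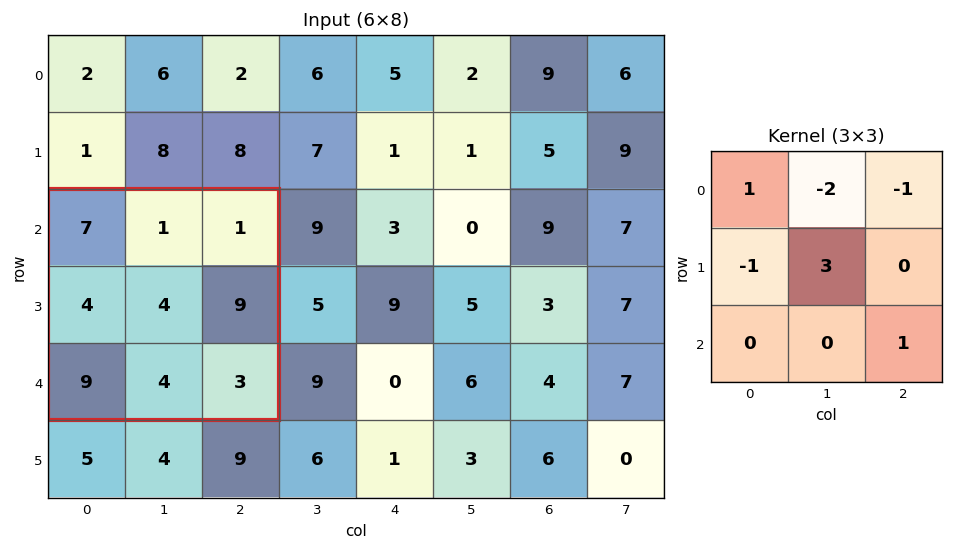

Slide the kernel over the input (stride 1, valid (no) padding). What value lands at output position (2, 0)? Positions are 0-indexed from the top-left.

The receptive field on the input at this output position is [7 1 1 / 4 4 9 / 9 4 3]. Elementwise product with the kernel and sum: 7·1 + 1·-2 + 1·-1 + 4·-1 + 4·3 + 3·1.

15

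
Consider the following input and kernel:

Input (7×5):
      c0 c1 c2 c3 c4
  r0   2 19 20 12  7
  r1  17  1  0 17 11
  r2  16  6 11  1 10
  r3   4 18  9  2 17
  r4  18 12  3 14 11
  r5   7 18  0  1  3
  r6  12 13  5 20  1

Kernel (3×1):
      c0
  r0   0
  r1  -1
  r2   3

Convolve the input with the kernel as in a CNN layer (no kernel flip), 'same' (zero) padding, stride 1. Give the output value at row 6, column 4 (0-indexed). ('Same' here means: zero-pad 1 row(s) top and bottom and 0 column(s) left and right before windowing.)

-1

The receptive field on the zero-padded input at this output position is [3 / 1 / 0]. Elementwise product with the kernel and sum: 1·-1 + 0·3.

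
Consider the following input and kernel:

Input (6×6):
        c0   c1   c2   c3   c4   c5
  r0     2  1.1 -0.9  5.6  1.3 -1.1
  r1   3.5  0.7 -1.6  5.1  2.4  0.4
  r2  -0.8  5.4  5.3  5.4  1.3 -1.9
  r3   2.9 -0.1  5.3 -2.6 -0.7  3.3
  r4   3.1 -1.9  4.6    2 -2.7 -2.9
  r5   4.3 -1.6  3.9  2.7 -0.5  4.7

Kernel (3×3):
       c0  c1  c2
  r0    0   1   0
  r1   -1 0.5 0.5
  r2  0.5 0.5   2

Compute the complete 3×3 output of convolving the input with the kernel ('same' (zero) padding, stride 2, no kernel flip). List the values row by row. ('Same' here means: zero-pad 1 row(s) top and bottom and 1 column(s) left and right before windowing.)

4.7 11 -0.95
7.05 -4.25 1.65
2.45 17.05 5

Output[0,0]: The receptive field on the zero-padded input at this output position is [0 0 0 / 0 2 1.1 / 0 3.5 0.7]. Elementwise product with the kernel and sum: 0·1 + 0·-1 + 2·0.5 + 1.1·0.5 + 0·0.5 + 3.5·0.5 + 0.7·2.
Output[0,1]: The receptive field on the zero-padded input at this output position is [0 0 0 / 1.1 -0.9 5.6 / 0.7 -1.6 5.1]. Elementwise product with the kernel and sum: 0·1 + 1.1·-1 + -0.9·0.5 + 5.6·0.5 + 0.7·0.5 + -1.6·0.5 + 5.1·2.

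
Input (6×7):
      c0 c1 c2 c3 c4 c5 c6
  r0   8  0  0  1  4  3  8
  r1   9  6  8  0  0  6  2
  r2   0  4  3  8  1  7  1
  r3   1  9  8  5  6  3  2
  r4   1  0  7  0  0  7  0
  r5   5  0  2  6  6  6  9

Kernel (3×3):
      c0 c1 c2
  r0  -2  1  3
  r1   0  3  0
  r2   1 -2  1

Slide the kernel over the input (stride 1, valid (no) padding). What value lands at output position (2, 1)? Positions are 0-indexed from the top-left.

The receptive field on the input at this output position is [4 3 8 / 9 8 5 / 0 7 0]. Elementwise product with the kernel and sum: 4·-2 + 3·1 + 8·3 + 8·3 + 0·1 + 7·-2 + 0·1.

29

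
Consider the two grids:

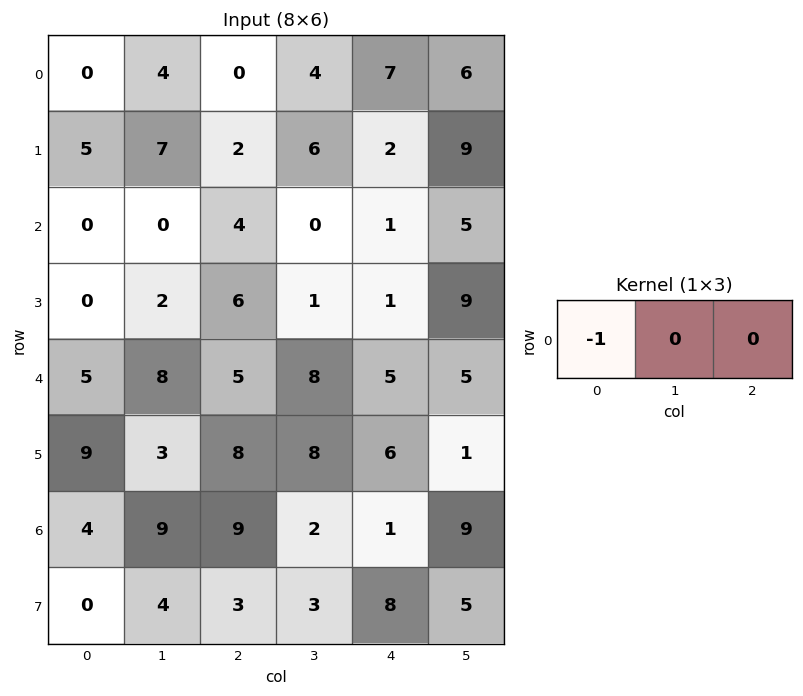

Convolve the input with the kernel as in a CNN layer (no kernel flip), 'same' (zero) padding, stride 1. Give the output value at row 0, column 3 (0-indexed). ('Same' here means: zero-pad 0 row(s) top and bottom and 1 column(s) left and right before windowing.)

0

The receptive field on the zero-padded input at this output position is [0 4 7]. Elementwise product with the kernel and sum: 0·-1.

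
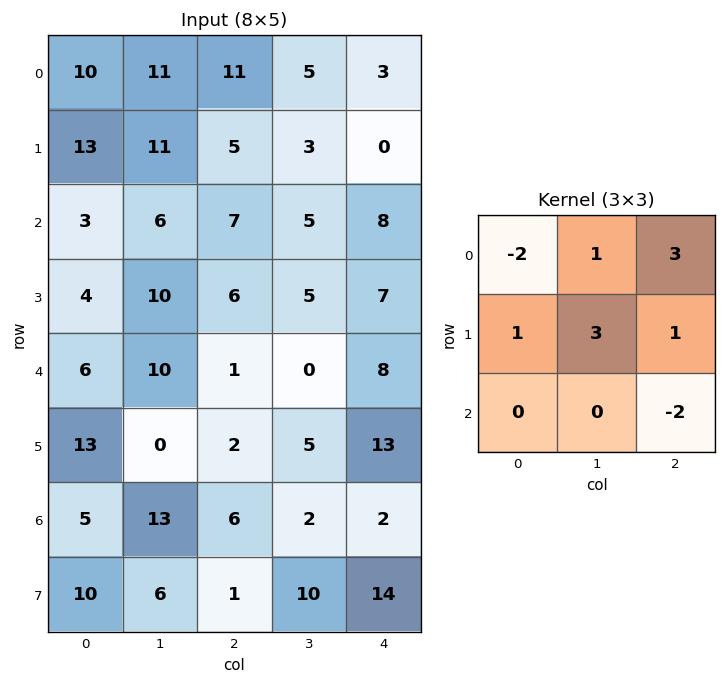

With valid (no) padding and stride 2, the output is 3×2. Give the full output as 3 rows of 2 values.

Output[0,0]: The receptive field on the input at this output position is [10 11 11 / 13 11 5 / 3 6 7]. Elementwise product with the kernel and sum: 10·-2 + 11·1 + 11·3 + 13·1 + 11·3 + 5·1 + 7·-2.

61 -10
59 27
4 48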